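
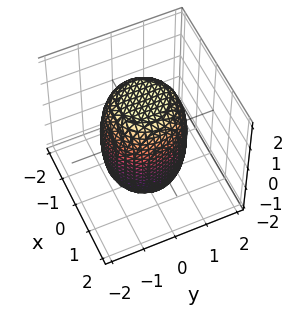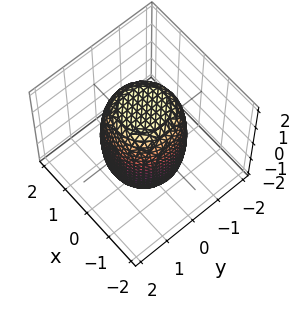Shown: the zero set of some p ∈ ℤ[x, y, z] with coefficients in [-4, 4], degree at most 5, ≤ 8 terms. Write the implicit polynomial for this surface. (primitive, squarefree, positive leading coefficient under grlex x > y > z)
(a) Degree: no degree-3 surface has this shape, so deg p = 4.
(b) By symmetry, the z-axis is an axis of rotation, so x and y enter only as x² + y².
(c) From the visible intercepts: a circular section at z = 0 has radius between 1 and 2.
(d) Fitting integer coefficients to these (and the overall shape) gives p.

2*x^4 + 4*x^2*y^2 + 2*y^4 - x^2 - y^2 + z^2 - 3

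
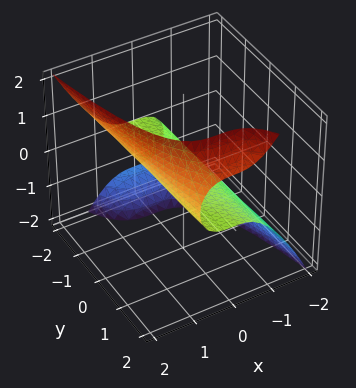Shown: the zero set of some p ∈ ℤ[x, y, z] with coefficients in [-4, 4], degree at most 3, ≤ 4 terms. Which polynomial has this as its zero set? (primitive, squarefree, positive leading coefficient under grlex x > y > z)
2*x^3 + y*z^2 - 3*z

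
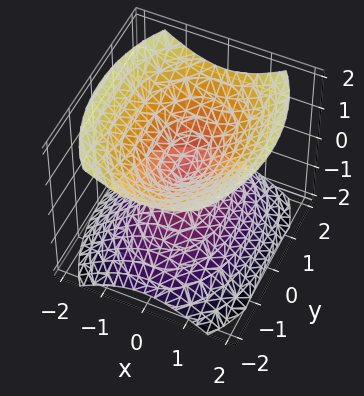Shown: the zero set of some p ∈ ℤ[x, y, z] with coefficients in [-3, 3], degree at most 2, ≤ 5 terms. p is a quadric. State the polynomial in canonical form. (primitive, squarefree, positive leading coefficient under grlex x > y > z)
There are 2 components. Treating them together as one polynomial.
Degree: a double cone through the origin; a quadric, so deg p = 2.
Symmetries: it's symmetric under x → −x, forcing even powers of x; mirror symmetry z ↦ −z ⇒ only even powers of z; mirror symmetry y ↦ −y ⇒ only even powers of y.
Against the integer gridlines: one z-axis crossing is at z = 0; it meets the x-axis at x = 0 (among the integer gridlines).
Solving for integer coefficients yields p as stated.

2*x^2 + y^2 - 2*z^2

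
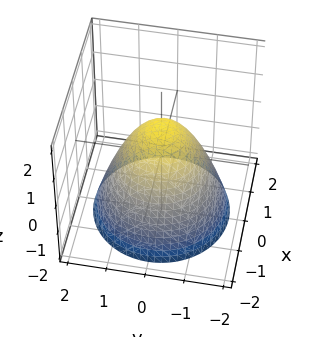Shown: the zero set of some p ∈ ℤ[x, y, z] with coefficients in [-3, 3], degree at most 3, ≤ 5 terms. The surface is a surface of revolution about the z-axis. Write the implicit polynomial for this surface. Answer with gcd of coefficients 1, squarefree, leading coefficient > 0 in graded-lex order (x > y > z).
deg p = 2. No degree-1 surface has this shape.
Symmetry: the z-axis is an axis of rotation, so x and y enter only as x² + y².
From the axis intercepts and sections: a circular section at z = 0 has radius exactly 1; the x-axis gridline crossings are at x ∈ {-1, 1}; among the integer gridlines, it crosses the y-axis at y ∈ {-1, 1}; it meets the z-axis at z = 1 (among the integer gridlines).
These observations pin down the coefficients.

x^2 + y^2 + z - 1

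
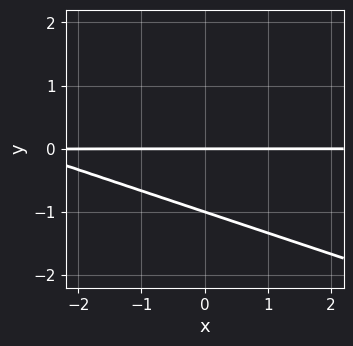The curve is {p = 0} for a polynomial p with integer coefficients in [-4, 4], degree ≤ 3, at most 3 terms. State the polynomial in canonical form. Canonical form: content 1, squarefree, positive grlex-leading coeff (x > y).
(a) The degree is 2 — the shape is more complex than any degree-1 curve.
(b) From the axis intercepts and sections: the visible x-axis segment lies entirely on the curve; among the integer gridlines, it crosses the y-axis at y ∈ {-1, 0}.
(c) Putting this together gives p.

x*y + 3*y^2 + 3*y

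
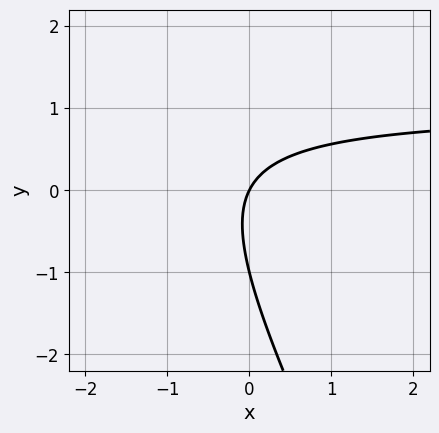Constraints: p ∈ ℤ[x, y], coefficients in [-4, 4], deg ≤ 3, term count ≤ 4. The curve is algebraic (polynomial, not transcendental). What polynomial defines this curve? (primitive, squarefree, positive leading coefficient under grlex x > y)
2*x*y + y^2 - 2*x + y

First, the degree is 2 — a generic line meets the curve in up to 2 points.
Next, from the visible intercepts: it crosses the x-axis at the gridline x = 0; among the integer gridlines, it crosses the y-axis at y ∈ {-1, 0}.
Finally, putting this together gives p.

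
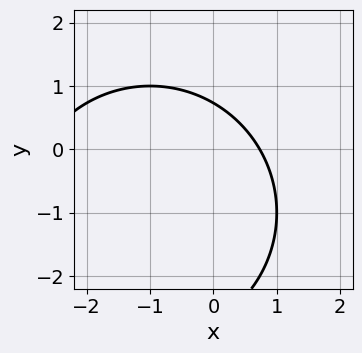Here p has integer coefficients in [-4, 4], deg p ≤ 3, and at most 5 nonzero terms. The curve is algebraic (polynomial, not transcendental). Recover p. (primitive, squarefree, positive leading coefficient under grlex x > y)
x^2 + y^2 + 2*x + 2*y - 2

First, the degree is 2 — no degree-1 curve has this shape.
Finally, matching integer coefficients to the picture gives p.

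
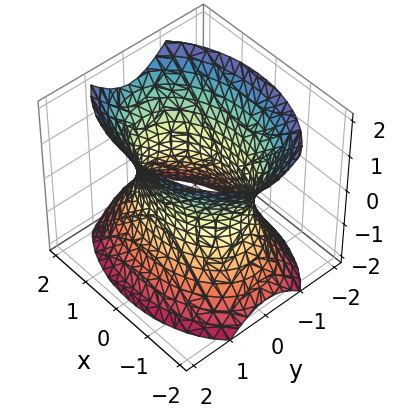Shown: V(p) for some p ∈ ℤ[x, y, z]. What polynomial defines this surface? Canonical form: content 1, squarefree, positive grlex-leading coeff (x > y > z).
1. deg p = 2.
2. Symmetries: it's symmetric under y → −y, forcing even powers of y; it's symmetric under z → −z, forcing even powers of z; it's symmetric under x → −x, forcing even powers of x.
3. Reading off the gridlines: among the integer gridlines, it crosses the y-axis at y ∈ {-1, 1}; it misses every integer gridline on the z-axis.
4. Solving for integer coefficients yields p as stated.

x^2 + 2*y^2 - z^2 - 2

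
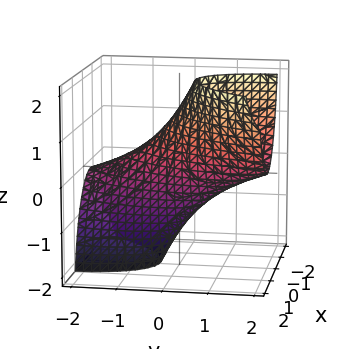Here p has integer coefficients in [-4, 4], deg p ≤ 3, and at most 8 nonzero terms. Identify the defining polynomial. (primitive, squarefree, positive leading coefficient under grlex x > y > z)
3*x^2 - 2*x*y + y^2 - 3*y*z + z^2 - 2

1. deg p = 2. A generic line meets the surface in up to 2 points.
2. Putting this together gives p.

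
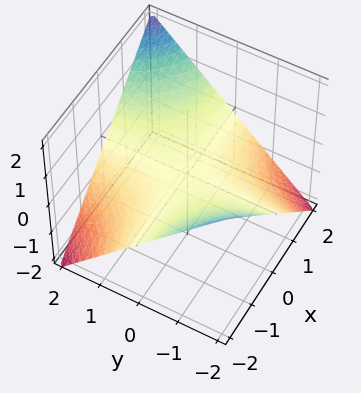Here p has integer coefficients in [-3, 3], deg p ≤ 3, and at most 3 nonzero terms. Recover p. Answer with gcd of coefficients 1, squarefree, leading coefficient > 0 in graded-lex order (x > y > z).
x*y - 2*z

The degree is 2 — a hyperbolic paraboloid; a quadric.
Reading off the gridlines: every point of the x-axis in the box is on the surface; it meets the z-axis at z = 0 (among the integer gridlines); every point of the y-axis in the box is on the surface.
Together with the visible shape, these determine p as stated.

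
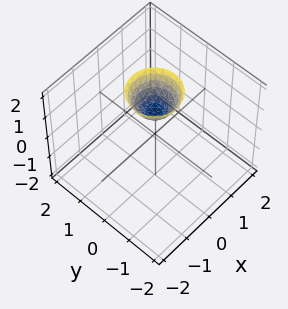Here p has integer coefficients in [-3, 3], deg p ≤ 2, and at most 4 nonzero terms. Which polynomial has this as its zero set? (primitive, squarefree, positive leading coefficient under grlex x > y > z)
3*x^2 + 3*y^2 - 2*z + 2

Degree: a generic line meets the surface in up to 2 points, so deg p = 2.
Symmetry: every cross-section ⟂ z is a circle, so x, y appear only via x² + y².
From the axis intercepts and sections: a circular section at z = 2 has radius between 0 and 1; no x-intercept at any integer in the box; one z-axis crossing is at z = 1; no y-intercept at any integer in the box.
Matching integer coefficients to the picture gives p.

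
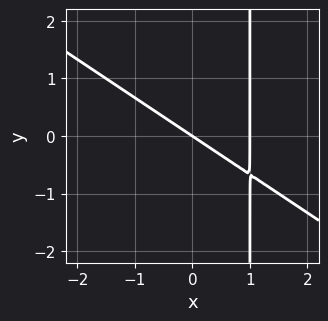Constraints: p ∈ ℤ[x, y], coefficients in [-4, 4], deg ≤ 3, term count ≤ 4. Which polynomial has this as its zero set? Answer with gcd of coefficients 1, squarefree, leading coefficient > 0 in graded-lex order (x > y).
(a) The degree is 2 — a generic line meets the curve in up to 2 points.
(b) From the visible intercepts: the x-axis gridline crossings are at x ∈ {0, 1}; it crosses the y-axis at the gridline y = 0.
(c) Putting this together gives p.

2*x^2 + 3*x*y - 2*x - 3*y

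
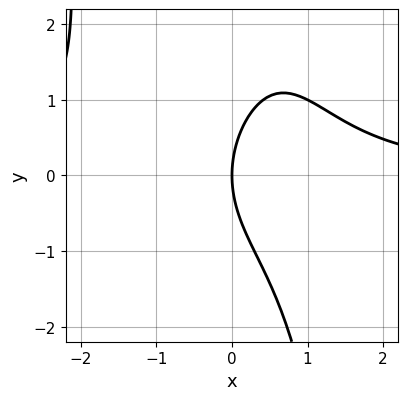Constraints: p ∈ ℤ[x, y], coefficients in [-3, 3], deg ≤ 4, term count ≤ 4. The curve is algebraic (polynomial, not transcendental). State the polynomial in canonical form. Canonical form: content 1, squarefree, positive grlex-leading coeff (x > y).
deg p = 4. A generic line meets the curve in up to 4 points.
Reading off the gridlines: one y-axis crossing is at y = 0; one x-axis crossing is at x = 0.
The integer polynomial consistent with all of this is the stated p.

x^3*y + x^2*y + y^2 - 3*x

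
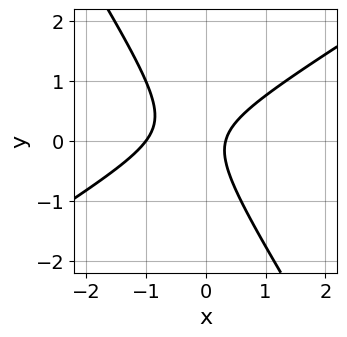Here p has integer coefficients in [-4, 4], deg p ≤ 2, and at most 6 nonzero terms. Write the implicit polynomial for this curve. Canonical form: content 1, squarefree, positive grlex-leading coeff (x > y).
First, deg p = 2. The shape is more complex than any degree-1 curve.
Then, checking where it meets the axes: no y-intercept at any integer in the box; it meets the x-axis at x = -1 (among the integer gridlines).
Finally, these observations pin down the coefficients.

3*x^2 - 3*x*y - 3*y^2 + 2*x - 1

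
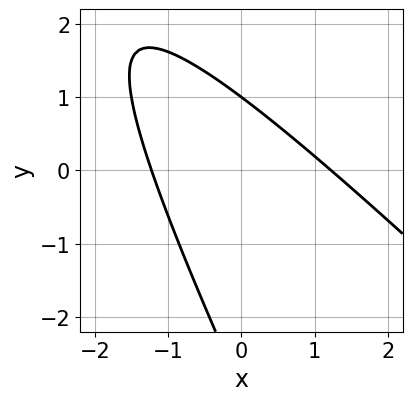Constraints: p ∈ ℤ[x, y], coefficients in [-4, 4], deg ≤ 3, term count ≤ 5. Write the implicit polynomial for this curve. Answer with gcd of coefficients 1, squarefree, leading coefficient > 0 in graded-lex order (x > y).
deg p = 2.
Observable constraints: it meets the y-axis at y = 1 (among the integer gridlines).
Together with the visible shape, these determine p as stated.

2*x^2 + 3*x*y + y^2 + 2*y - 3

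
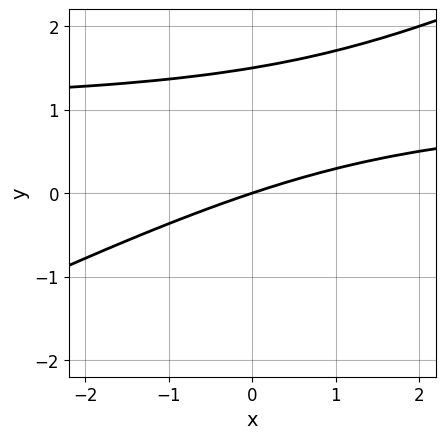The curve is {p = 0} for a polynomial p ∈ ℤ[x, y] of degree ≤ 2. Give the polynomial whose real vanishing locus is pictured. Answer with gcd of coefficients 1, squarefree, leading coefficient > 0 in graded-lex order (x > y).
x*y - 2*y^2 - x + 3*y

(a) deg p = 2.
(b) Observable constraints: it crosses the y-axis at the gridline y = 0; it meets the x-axis at x = 0 (among the integer gridlines).
(c) Putting this together gives p.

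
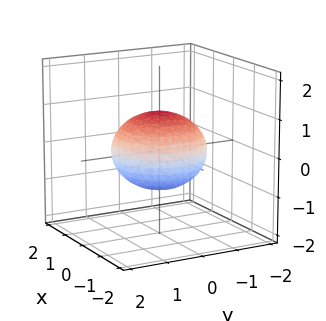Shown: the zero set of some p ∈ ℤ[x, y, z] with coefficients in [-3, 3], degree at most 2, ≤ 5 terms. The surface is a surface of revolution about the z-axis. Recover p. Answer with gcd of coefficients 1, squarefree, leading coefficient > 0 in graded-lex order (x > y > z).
2*x^2 + 2*y^2 + 3*z^2 - 3

1. The degree is 2 — no degree-1 surface has this shape.
2. Symmetries: rotational symmetry about the z-axis ⇒ p depends on x, y only through x² + y².
3. Against the integer gridlines: a circular section at z = 0 has radius between 1 and 2; among the integer gridlines, it crosses the z-axis at z ∈ {-1, 1}.
4. Matching integer coefficients to the picture gives p.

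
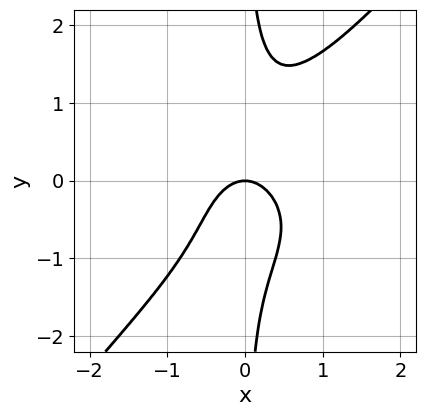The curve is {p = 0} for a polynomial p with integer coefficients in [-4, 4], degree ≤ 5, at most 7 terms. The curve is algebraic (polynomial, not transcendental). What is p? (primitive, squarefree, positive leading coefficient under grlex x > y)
Degree: a generic line meets the curve in up to 4 points, so deg p = 4.
From the axis intercepts and sections: it meets the x-axis at x = 0 (among the integer gridlines); one y-axis crossing is at y = 0.
Fitting integer coefficients to these (and the overall shape) gives p.

2*x^4 + 2*x^2*y^2 - 3*x*y^3 + 3*x^2 + 2*y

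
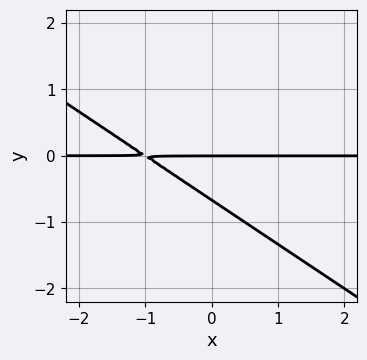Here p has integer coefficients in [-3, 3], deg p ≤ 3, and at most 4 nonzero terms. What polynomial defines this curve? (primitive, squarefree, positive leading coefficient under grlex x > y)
2*x*y + 3*y^2 + 2*y

deg p = 2. The shape is more complex than any degree-1 curve.
Reading off the gridlines: every point of the x-axis in the box is on the curve; it crosses the y-axis at the gridline y = 0.
Assembling these constraints gives the stated polynomial.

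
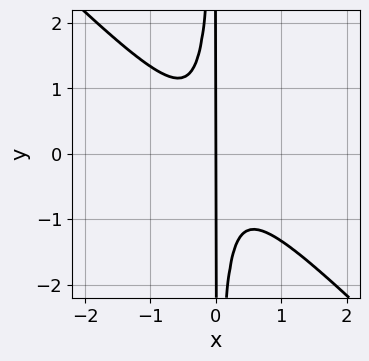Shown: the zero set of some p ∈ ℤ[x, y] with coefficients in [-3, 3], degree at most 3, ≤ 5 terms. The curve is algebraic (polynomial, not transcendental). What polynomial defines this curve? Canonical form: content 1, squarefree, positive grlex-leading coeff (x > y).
Degree: a generic line meets the curve in up to 3 points, so deg p = 3.
From the visible intercepts: the visible y-axis segment lies entirely on the curve; one x-axis crossing is at x = 0.
Solving for integer coefficients yields p as stated.

3*x^3 + 3*x^2*y + x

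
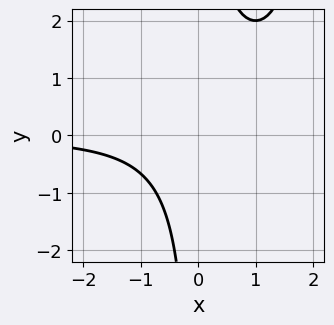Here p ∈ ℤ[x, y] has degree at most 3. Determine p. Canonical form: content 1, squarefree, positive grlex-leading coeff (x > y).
x^2*y - 2*x*y + 2

deg p = 3.
From the visible intercepts: it misses every integer gridline on the y-axis; no x-intercept at any integer in the box.
Matching integer coefficients to the picture gives p.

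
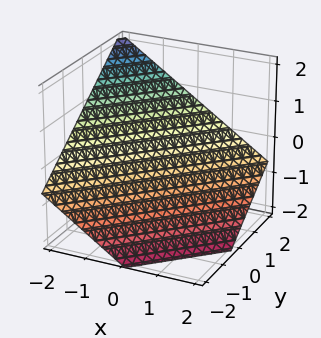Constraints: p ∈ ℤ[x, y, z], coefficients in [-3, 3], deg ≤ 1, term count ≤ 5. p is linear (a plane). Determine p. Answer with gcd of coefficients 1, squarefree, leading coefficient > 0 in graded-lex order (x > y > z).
First, the degree is 1 — the surface is flat (a plane).
Next, checking where it meets the axes: it crosses the x-axis at the gridline x = -1; it meets the y-axis at y = 1 (among the integer gridlines).
Finally, fitting integer coefficients to these (and the overall shape) gives p.

2*x - 2*y + 3*z + 2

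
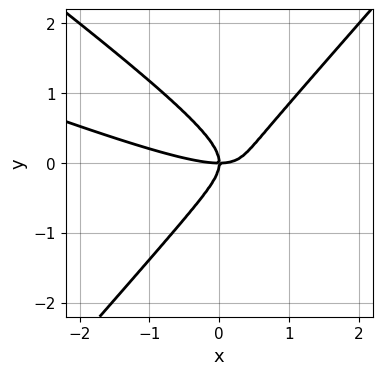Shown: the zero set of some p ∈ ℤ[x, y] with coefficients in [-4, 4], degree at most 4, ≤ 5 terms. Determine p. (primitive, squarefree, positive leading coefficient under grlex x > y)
x^3 + 3*x^2*y - 3*y^3 - 2*x*y

First, degree: the shape is more complex than any degree-2 curve, so deg p = 3.
Next, against the integer gridlines: it meets the y-axis at y = 0 (among the integer gridlines); one x-axis crossing is at x = 0.
Finally, together with the visible shape, these determine p as stated.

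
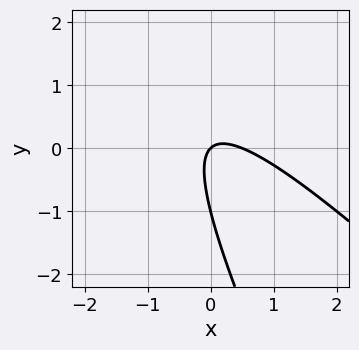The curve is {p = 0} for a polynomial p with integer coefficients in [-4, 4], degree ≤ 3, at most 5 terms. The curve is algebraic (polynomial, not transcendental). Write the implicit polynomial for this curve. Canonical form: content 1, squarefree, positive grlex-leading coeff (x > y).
2*x^2 + 3*x*y + y^2 - x + y

(a) Degree: no degree-1 curve has this shape, so deg p = 2.
(b) From the axis intercepts and sections: the y-axis gridline crossings are at y ∈ {-1, 0}; it crosses the x-axis at the gridline x = 0.
(c) Matching integer coefficients to the picture gives p.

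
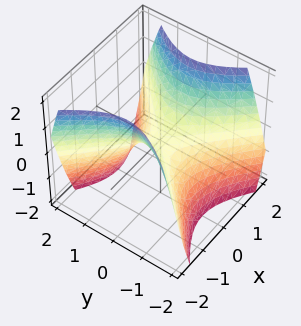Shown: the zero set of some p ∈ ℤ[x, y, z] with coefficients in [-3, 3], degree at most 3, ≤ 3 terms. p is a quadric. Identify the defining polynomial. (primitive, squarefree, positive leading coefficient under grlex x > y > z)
Degree: a hyperbolic paraboloid; a quadric, so deg p = 2.
Symmetries: it's symmetric under y → −y, forcing even powers of y; mirror symmetry x ↦ −x ⇒ only even powers of x.
From the axis intercepts and sections: one z-axis crossing is at z = 0; it crosses the x-axis at the gridline x = 0; one y-axis crossing is at y = 0.
Assembling these constraints gives the stated polynomial.

x^2 - y^2 - z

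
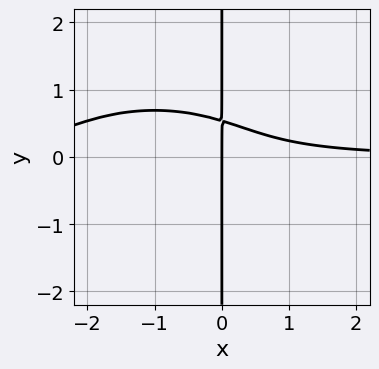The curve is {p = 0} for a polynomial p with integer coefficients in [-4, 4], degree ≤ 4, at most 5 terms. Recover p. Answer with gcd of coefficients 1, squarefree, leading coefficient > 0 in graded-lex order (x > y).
x^3*y + 3*x*y^3 + 2*x^2*y + x*y - x

(a) deg p = 4. The shape is more complex than any degree-3 curve.
(b) From the visible intercepts: every point of the y-axis in the box is on the curve; one x-axis crossing is at x = 0.
(c) The integer polynomial consistent with all of this is the stated p.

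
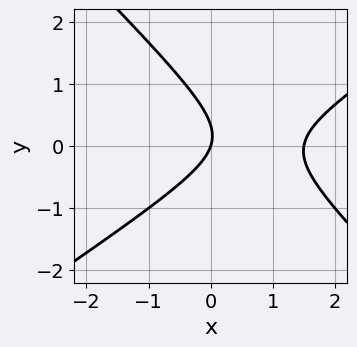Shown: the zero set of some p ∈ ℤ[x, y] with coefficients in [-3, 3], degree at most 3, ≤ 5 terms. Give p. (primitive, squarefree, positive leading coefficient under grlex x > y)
2*x^2 - x*y - 3*y^2 - 3*x + y

1. deg p = 2. No degree-1 curve has this shape.
2. Reading off the gridlines: one y-axis crossing is at y = 0; one x-axis crossing is at x = 0.
3. Putting this together gives p.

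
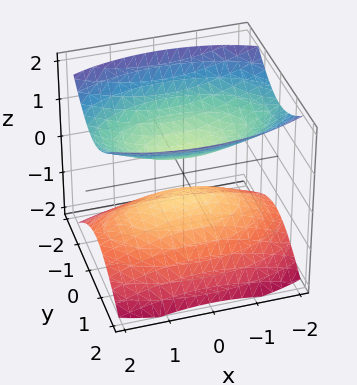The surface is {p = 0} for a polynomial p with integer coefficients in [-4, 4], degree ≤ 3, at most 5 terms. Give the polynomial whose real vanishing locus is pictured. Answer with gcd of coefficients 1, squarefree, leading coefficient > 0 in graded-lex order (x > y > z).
x^2 + 3*y^2 - 3*z^2 + 1

The picture has 2 separate pieces.
The degree is 2 — two sheets facing apart; a quadric.
Symmetries: mirror symmetry z ↦ −z ⇒ only even powers of z; mirror symmetry x ↦ −x ⇒ only even powers of x; mirror symmetry y ↦ −y ⇒ only even powers of y.
Reading off the gridlines: it misses every integer gridline on the x-axis; no y-intercept at any integer in the box.
Fitting integer coefficients to these (and the overall shape) gives p.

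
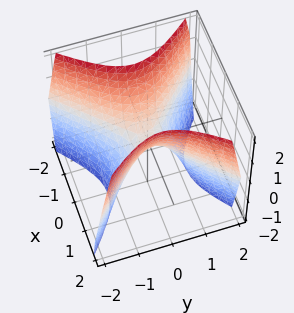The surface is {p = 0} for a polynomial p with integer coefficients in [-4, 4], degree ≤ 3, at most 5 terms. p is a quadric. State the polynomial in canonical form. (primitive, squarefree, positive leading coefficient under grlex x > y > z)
3*x^2 - 3*y^2 - 2*z

1. The degree is 2 — a saddle surface; a quadric.
2. Symmetries: it's symmetric under x → −x, forcing even powers of x; mirror symmetry y ↦ −y ⇒ only even powers of y.
3. Checking where it meets the axes: one y-axis crossing is at y = 0; it meets the x-axis at x = 0 (among the integer gridlines).
4. Putting this together gives p.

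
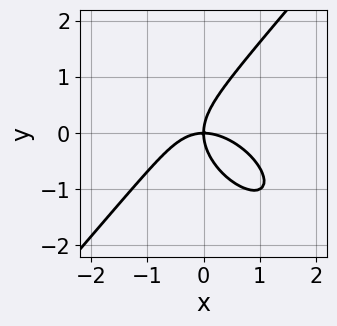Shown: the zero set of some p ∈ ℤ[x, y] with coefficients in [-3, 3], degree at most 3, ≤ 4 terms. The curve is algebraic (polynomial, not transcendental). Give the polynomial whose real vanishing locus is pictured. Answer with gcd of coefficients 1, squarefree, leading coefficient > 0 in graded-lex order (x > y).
2*x^3 + x^2*y - 2*y^3 + 3*x*y

First, degree: no degree-2 curve has this shape, so deg p = 3.
Next, against the integer gridlines: one x-axis crossing is at x = 0; one y-axis crossing is at y = 0.
Finally, the integer polynomial consistent with all of this is the stated p.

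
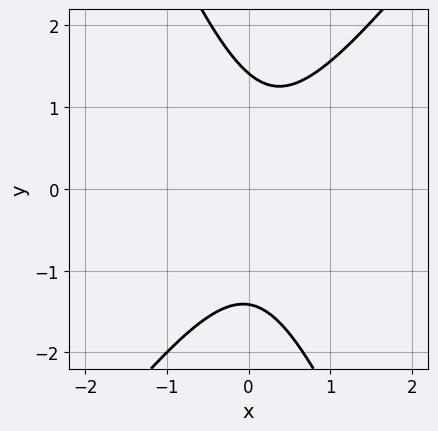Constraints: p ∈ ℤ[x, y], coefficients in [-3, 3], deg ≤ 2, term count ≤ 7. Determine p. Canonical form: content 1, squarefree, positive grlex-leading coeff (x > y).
3*x^2 - x*y - y^2 - x + 2

1. Degree: a generic line meets the curve in up to 2 points, so deg p = 2.
2. Reading off the gridlines: it misses every integer gridline on the x-axis.
3. The integer polynomial consistent with all of this is the stated p.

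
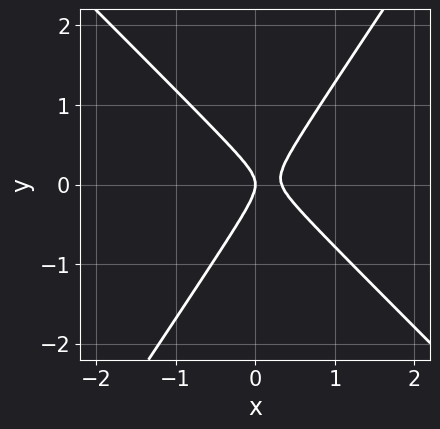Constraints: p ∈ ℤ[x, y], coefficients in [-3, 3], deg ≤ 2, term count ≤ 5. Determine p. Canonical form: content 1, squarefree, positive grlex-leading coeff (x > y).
Degree: a generic line meets the curve in up to 2 points, so deg p = 2.
From the axis intercepts and sections: it crosses the y-axis at the gridline y = 0; it crosses the x-axis at the gridline x = 0.
Together with the visible shape, these determine p as stated.

3*x^2 + x*y - 2*y^2 - x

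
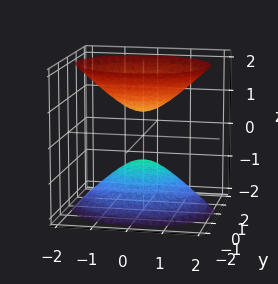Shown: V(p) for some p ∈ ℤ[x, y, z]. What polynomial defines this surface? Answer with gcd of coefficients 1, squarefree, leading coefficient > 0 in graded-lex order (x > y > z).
(a) There are 2 components.
(b) Degree: two separate bowl-shaped sheets opening away from each other; a quadric, so deg p = 2.
(c) Symmetries: the y ↦ −y reflection is a symmetry, so y appears only in even powers; mirror symmetry x ↦ −x ⇒ only even powers of x; the z ↦ −z reflection is a symmetry, so z appears only in even powers.
(d) Checking where it meets the axes: the surface avoids every integer y-axis point in the box; the surface avoids every integer x-axis point in the box.
(e) Fitting integer coefficients to these (and the overall shape) gives p.

2*x^2 + 3*y^2 - 2*z^2 + 1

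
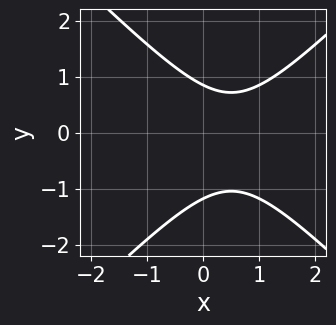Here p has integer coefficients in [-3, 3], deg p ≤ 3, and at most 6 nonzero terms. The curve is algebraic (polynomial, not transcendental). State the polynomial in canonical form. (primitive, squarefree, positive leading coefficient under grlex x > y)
(a) deg p = 2. A generic line meets the curve in up to 2 points.
(b) Observable constraints: the curve avoids every integer x-axis point in the box.
(c) Solving for integer coefficients yields p as stated.

3*x^2 - 3*y^2 - 3*x - y + 3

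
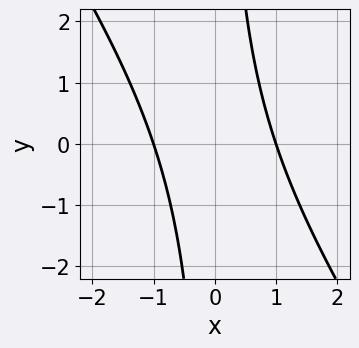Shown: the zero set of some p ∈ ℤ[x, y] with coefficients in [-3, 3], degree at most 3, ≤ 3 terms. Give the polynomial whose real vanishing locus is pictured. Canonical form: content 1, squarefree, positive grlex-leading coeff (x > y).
First, degree: the shape is more complex than any degree-1 curve, so deg p = 2.
Next, from the axis intercepts and sections: among the integer gridlines, it crosses the x-axis at x ∈ {-1, 1}; the curve avoids every integer y-axis point in the box.
Finally, together with the visible shape, these determine p as stated.

3*x^2 + 2*x*y - 3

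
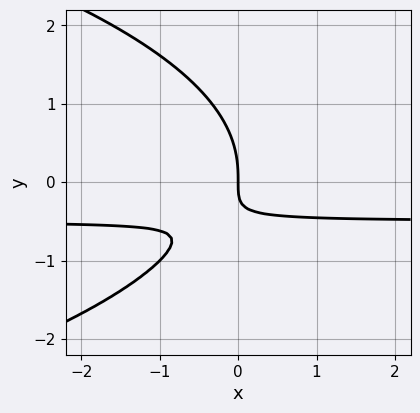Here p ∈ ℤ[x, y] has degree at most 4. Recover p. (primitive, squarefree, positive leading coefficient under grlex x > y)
y^3 + 2*x*y + x

(a) Degree: no degree-2 curve has this shape, so deg p = 3.
(b) From the visible intercepts: one x-axis crossing is at x = 0; it crosses the y-axis at the gridline y = 0.
(c) The integer polynomial consistent with all of this is the stated p.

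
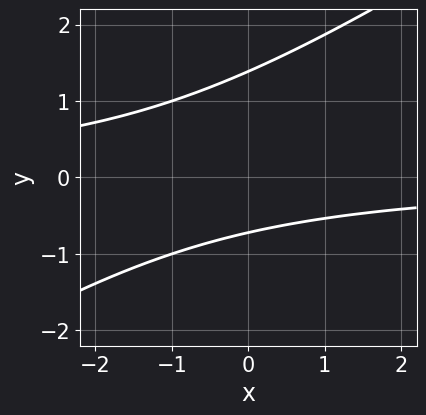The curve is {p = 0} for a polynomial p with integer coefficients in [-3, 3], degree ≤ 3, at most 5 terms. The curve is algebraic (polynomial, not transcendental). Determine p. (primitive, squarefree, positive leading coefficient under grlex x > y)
2*x*y - 3*y^2 + 2*y + 3

(a) Degree: a generic line meets the curve in up to 2 points, so deg p = 2.
(b) Observable constraints: the curve avoids every integer x-axis point in the box.
(c) Putting this together gives p.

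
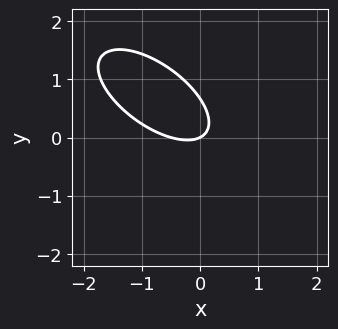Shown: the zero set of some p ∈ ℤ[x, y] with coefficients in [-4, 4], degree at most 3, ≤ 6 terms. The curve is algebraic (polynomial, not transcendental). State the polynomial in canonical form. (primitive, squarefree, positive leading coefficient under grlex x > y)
1. deg p = 2.
2. From the visible intercepts: it crosses the x-axis at the gridline x = 0; it crosses the y-axis at the gridline y = 0.
3. Together with the visible shape, these determine p as stated.

2*x^2 + 3*x*y + 3*y^2 + x - 2*y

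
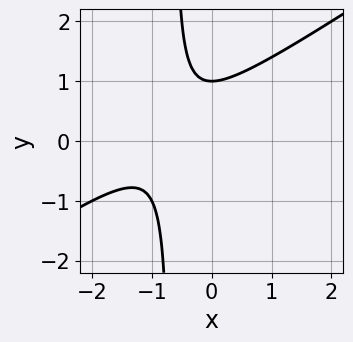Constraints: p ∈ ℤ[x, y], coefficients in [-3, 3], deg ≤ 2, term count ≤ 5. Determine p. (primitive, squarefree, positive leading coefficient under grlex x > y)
(a) Degree: the shape is more complex than any degree-1 curve, so deg p = 2.
(b) Reading off the gridlines: it misses every integer gridline on the x-axis; it crosses the y-axis at the gridline y = 1.
(c) The integer polynomial consistent with all of this is the stated p.

2*x^2 - 3*x*y + 3*x - 2*y + 2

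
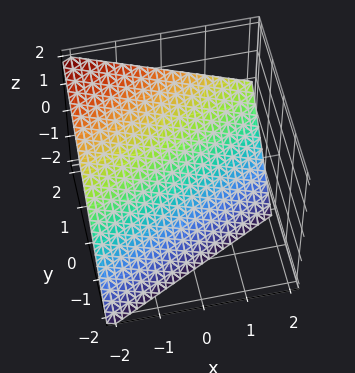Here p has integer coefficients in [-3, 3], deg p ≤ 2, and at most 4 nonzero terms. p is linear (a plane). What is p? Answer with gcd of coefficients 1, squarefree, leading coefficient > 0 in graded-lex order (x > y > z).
x - 2*y + 2*z + 2

1. deg p = 1. The surface is flat (a plane).
2. Reading off the gridlines: it crosses the z-axis at the gridline z = -1; it crosses the x-axis at the gridline x = -2.
3. Assembling these constraints gives the stated polynomial. Check: (0, 1, 0) on the y-axis lies on the surface, and p(0, 1, 0) = 0. ✓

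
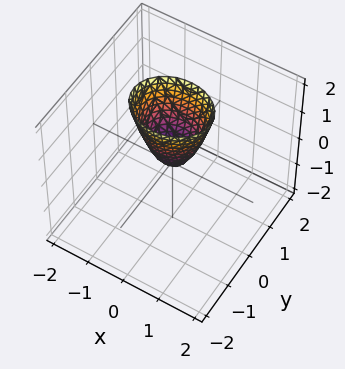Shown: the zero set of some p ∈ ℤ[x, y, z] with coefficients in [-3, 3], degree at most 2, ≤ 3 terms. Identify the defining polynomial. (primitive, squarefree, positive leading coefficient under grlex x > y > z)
1. deg p = 2. A single bowl opening along one axis; a quadric.
2. Symmetries: it's symmetric under y → −y, forcing even powers of y; mirror symmetry x ↦ −x ⇒ only even powers of x.
3. Reading off the gridlines: one y-axis crossing is at y = 0; one z-axis crossing is at z = 0.
4. Matching integer coefficients to the picture gives p.

2*x^2 + 3*y^2 - z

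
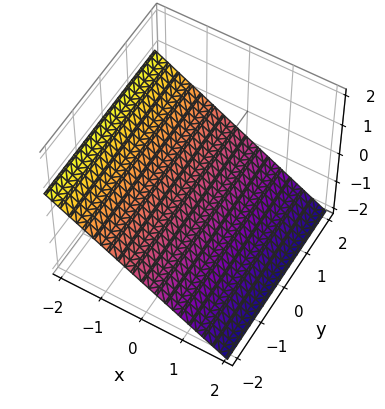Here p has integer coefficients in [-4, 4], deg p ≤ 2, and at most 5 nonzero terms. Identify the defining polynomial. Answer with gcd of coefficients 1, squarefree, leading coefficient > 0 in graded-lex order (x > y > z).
The degree is 1 — every cross-section is a straight line — this is a plane.
Observable constraints: it misses every integer gridline on the y-axis; one x-axis crossing is at x = -1.
These observations pin down the coefficients.

2*x + 3*z + 2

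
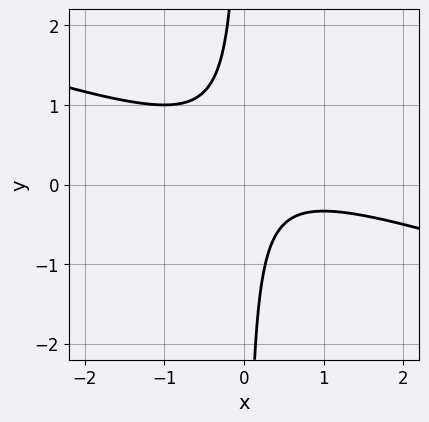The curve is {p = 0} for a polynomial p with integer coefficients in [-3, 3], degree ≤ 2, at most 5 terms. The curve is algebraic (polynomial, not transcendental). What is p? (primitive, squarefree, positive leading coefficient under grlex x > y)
x^2 + 3*x*y - x + 1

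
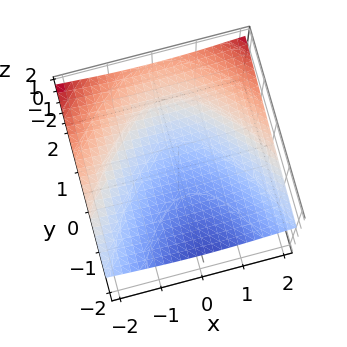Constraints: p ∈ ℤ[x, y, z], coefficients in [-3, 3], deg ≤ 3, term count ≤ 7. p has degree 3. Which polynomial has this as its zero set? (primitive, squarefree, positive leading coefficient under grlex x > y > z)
y*z^2 - 3*z^3 + x^2 + 2*z^2 + 3

(a) The degree is 3 — no degree-2 surface has this shape.
(b) From the visible intercepts: it misses every integer gridline on the y-axis; the surface avoids every integer x-axis point in the box.
(c) Assembling these constraints gives the stated polynomial.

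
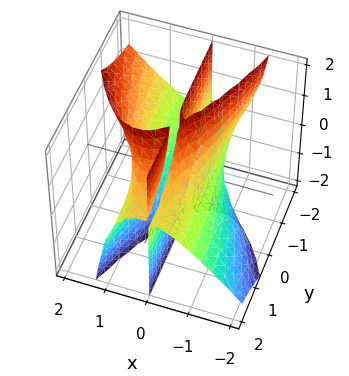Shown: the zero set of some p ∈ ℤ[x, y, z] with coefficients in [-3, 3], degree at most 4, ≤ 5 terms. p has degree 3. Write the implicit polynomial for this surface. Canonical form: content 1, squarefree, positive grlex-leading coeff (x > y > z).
1. The degree is 3 — the shape is more complex than any degree-2 surface.
2. Against the integer gridlines: the visible z-axis segment lies entirely on the surface; the visible y-axis segment lies entirely on the surface; it meets the x-axis at x = 0 (among the integer gridlines).
3. Solving for integer coefficients yields p as stated.

3*x^3 - 2*x^2*z + 2*x*y*z - 2*x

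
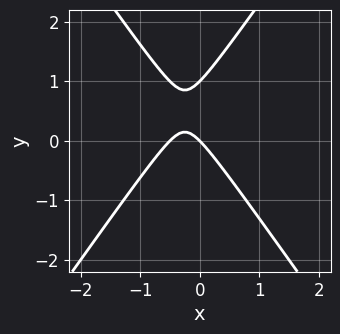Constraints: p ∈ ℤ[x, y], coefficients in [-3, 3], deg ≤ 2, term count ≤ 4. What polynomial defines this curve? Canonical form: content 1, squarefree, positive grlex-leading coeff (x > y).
2*x^2 - y^2 + x + y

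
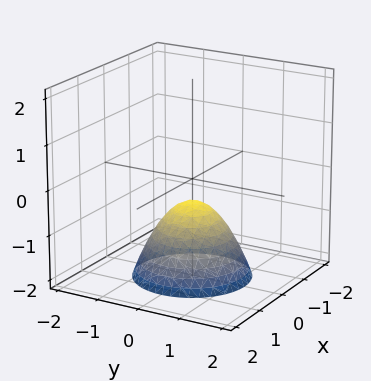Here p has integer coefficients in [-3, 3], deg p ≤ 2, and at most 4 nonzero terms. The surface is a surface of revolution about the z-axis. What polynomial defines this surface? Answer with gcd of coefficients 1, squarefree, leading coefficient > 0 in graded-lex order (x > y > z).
1. deg p = 2.
2. Symmetries: rotational symmetry about the z-axis ⇒ p depends on x, y only through x² + y².
3. Reading off the gridlines: a circular section at z = -2 has radius between 1 and 2; no y-intercept at any integer in the box; it misses every integer gridline on the x-axis.
4. The integer polynomial consistent with all of this is the stated p.

2*x^2 + 2*y^2 + 2*z + 1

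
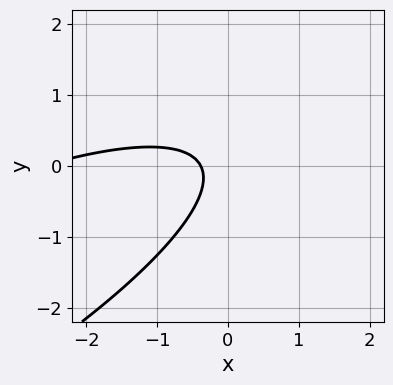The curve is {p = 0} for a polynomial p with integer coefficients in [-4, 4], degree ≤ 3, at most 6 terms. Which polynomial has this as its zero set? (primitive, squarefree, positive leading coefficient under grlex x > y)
(a) Degree: a generic line meets the curve in up to 2 points, so deg p = 2.
(b) Checking where it meets the axes: it misses every integer gridline on the y-axis.
(c) The integer polynomial consistent with all of this is the stated p.

x^2 - 3*x*y + 3*y^2 + 3*x + 1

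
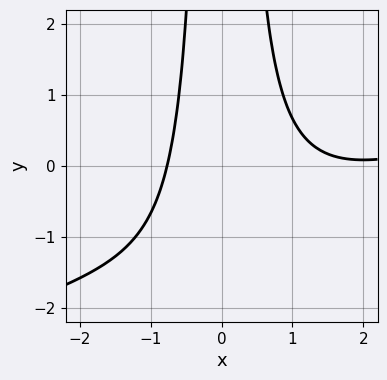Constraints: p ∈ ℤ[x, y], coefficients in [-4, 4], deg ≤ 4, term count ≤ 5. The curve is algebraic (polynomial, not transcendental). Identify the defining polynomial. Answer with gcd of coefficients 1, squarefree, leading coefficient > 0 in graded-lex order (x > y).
(a) The degree is 3 — no degree-2 curve has this shape.
(b) Against the integer gridlines: the curve avoids every integer y-axis point in the box.
(c) Assembling these constraints gives the stated polynomial.

x^3 - 3*x^2*y - 3*x^2 + x + 3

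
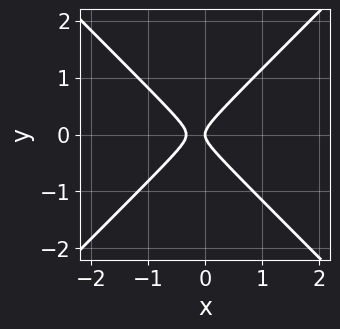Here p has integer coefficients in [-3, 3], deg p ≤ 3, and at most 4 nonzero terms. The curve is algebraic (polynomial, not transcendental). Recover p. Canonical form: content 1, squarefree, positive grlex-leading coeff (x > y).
3*x^2 - 3*y^2 + x

1. Degree: the shape is more complex than any degree-1 curve, so deg p = 2.
2. Symmetries: it's symmetric under y → −y, forcing even powers of y.
3. Reading off the gridlines: it crosses the x-axis at the gridline x = 0; it meets the y-axis at y = 0 (among the integer gridlines).
4. Together with the visible shape, these determine p as stated.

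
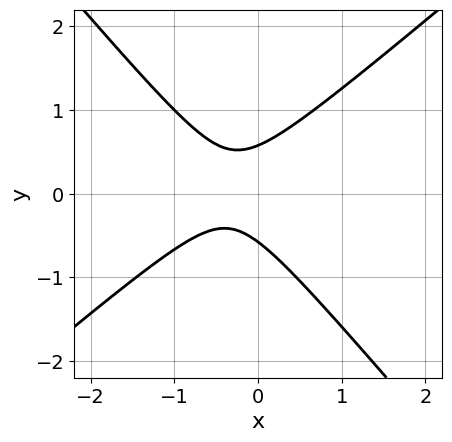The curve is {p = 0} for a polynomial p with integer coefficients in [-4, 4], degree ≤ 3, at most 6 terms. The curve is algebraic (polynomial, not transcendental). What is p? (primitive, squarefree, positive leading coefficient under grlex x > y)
deg p = 2.
From the axis intercepts and sections: it misses every integer gridline on the x-axis.
These observations pin down the coefficients.

3*x^2 - x*y - 3*y^2 + 2*x + 1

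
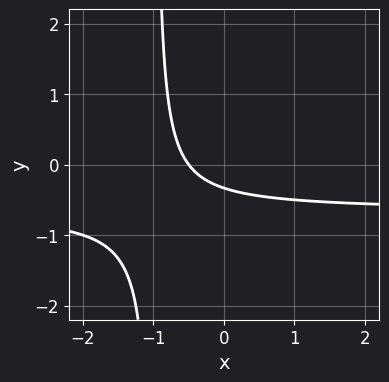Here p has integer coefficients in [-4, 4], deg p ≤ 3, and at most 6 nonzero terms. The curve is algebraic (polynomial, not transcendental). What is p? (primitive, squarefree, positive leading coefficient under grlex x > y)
3*x*y + 2*x + 3*y + 1

1. Degree: no degree-1 curve has this shape, so deg p = 2.
2. Matching integer coefficients to the picture gives p.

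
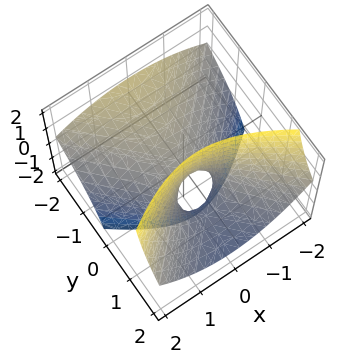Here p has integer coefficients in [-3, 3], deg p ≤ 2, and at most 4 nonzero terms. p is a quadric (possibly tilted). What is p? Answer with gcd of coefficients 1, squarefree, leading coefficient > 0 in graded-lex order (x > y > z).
x^2 - y^2 - 2*y*z + z

1. The degree is 2 — no degree-1 surface has this shape.
2. Checking where it meets the axes: it meets the x-axis at x = 0 (among the integer gridlines); one z-axis crossing is at z = 0; one y-axis crossing is at y = 0.
3. Assembling these constraints gives the stated polynomial.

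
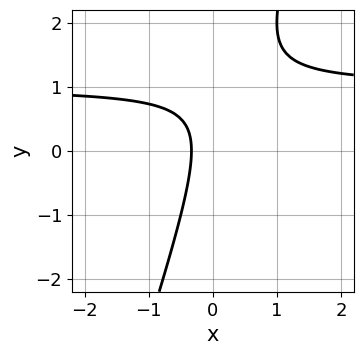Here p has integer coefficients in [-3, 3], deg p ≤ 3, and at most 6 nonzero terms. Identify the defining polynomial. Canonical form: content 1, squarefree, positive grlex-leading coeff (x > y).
First, degree: the shape is more complex than any degree-1 curve, so deg p = 2.
Next, from the axis intercepts and sections: no y-intercept at any integer in the box.
Finally, matching integer coefficients to the picture gives p.

3*x*y - y^2 - 3*x + y - 1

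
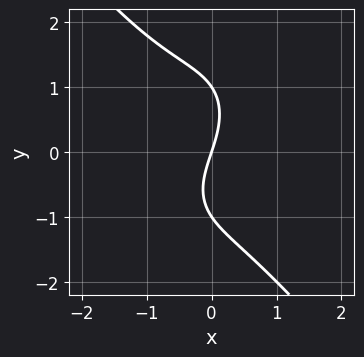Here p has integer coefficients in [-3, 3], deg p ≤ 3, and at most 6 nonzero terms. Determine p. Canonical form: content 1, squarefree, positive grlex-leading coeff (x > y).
2*x^3 + y^3 + x^2 + 3*x - y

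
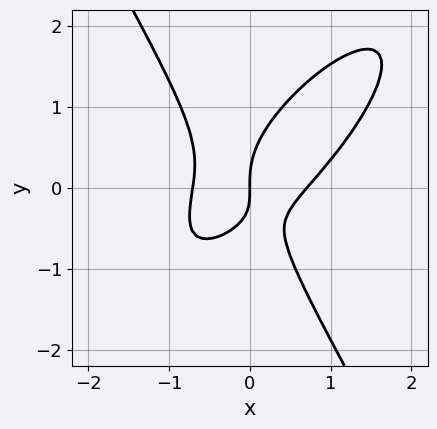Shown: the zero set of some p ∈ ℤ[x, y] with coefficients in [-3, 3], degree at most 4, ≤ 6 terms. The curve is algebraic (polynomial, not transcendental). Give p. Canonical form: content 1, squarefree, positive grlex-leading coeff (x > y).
2*x^3 - 2*x^2*y + y^3 - x*y - x

1. The degree is 3 — a generic line meets the curve in up to 3 points.
2. Reading off the gridlines: it crosses the y-axis at the gridline y = 0; one x-axis crossing is at x = 0.
3. The integer polynomial consistent with all of this is the stated p.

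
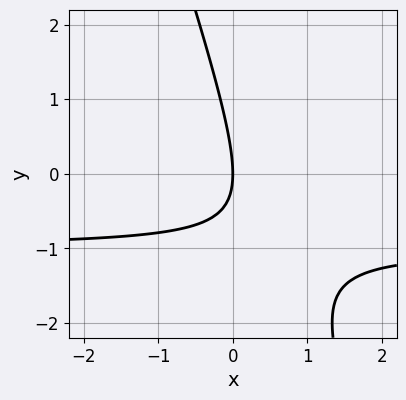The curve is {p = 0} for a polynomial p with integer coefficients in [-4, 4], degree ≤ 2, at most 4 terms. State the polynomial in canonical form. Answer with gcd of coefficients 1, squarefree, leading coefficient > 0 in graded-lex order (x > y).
Degree: a generic line meets the curve in up to 2 points, so deg p = 2.
From the visible intercepts: it crosses the y-axis at the gridline y = 0; one x-axis crossing is at x = 0.
The integer polynomial consistent with all of this is the stated p.

3*x*y + y^2 + 3*x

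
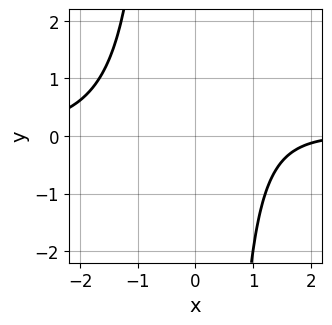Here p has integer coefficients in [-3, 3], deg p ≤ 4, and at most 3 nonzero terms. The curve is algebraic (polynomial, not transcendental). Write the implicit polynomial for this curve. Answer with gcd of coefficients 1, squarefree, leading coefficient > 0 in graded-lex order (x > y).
x^3*y - x + 3

(a) Degree: a generic line meets the curve in up to 4 points, so deg p = 4.
(b) Against the integer gridlines: no x-intercept at any integer in the box; the curve avoids every integer y-axis point in the box.
(c) Together with the visible shape, these determine p as stated.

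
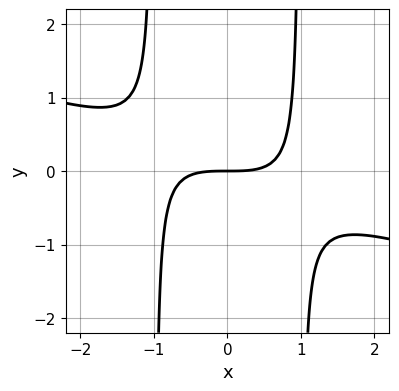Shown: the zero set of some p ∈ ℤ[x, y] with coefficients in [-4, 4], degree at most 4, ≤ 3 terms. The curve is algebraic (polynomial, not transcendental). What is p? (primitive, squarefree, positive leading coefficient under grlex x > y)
x^3 + 3*x^2*y - 3*y

(a) Degree: no degree-2 curve has this shape, so deg p = 3.
(b) Against the integer gridlines: it crosses the x-axis at the gridline x = 0; it crosses the y-axis at the gridline y = 0.
(c) The integer polynomial consistent with all of this is the stated p.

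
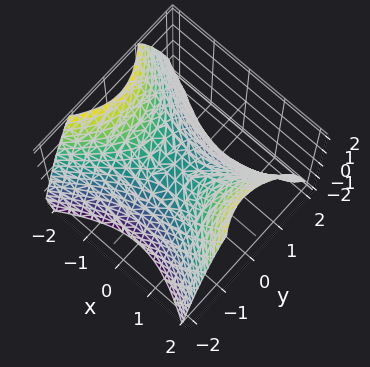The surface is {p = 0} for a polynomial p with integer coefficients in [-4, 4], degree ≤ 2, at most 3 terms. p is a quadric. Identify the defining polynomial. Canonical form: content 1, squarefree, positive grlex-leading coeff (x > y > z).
deg p = 2. A saddle surface; a quadric.
Symmetries: mirror symmetry y ↦ −y ⇒ only even powers of y; mirror symmetry x ↦ −x ⇒ only even powers of x.
Observable constraints: it meets the y-axis at y = 0 (among the integer gridlines); one z-axis crossing is at z = 0.
The integer polynomial consistent with all of this is the stated p.

2*x^2 - 3*y^2 - 3*z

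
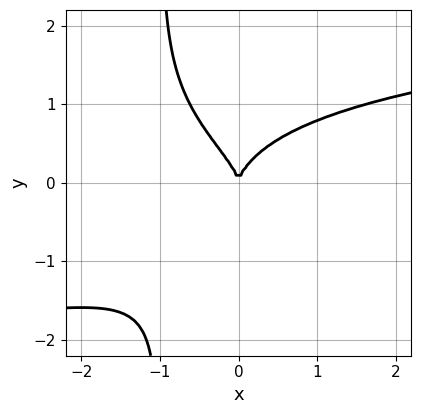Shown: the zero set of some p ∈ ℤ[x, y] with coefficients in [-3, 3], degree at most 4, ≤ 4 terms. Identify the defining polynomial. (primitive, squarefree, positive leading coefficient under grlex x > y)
x*y^3 + y^3 - x^2

1. The degree is 4 — the shape is more complex than any degree-3 curve.
2. Reading off the gridlines: one x-axis crossing is at x = 0; it crosses the y-axis at the gridline y = 0.
3. The integer polynomial consistent with all of this is the stated p.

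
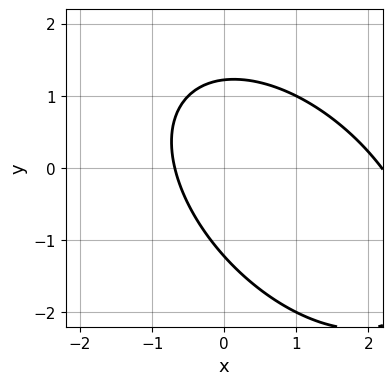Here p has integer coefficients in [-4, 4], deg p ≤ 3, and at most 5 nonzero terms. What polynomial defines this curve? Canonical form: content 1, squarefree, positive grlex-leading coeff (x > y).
2*x^2 + 2*x*y + 2*y^2 - 3*x - 3

The degree is 2 — no degree-1 curve has this shape.
Solving for integer coefficients yields p as stated.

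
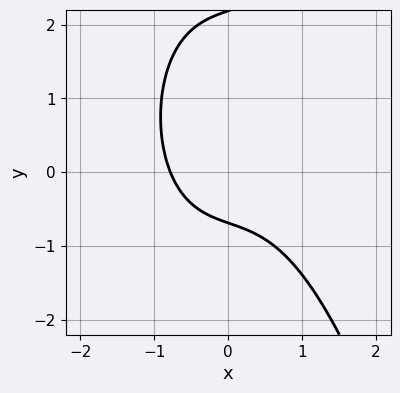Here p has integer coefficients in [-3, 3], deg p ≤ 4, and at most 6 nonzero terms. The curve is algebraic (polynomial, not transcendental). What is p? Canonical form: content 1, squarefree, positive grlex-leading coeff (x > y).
3*x^3 - 2*y^2 + 2*x + 3*y + 3

(a) deg p = 3. No degree-2 curve has this shape.
(b) Matching integer coefficients to the picture gives p.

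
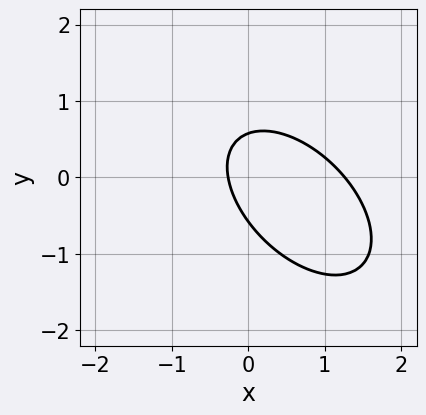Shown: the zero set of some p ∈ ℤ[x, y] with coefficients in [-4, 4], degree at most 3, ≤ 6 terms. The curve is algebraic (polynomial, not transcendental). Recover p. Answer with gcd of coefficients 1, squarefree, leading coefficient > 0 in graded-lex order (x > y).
First, the degree is 2 — a generic line meets the curve in up to 2 points.
Finally, matching integer coefficients to the picture gives p.

3*x^2 + 3*x*y + 3*y^2 - 3*x - 1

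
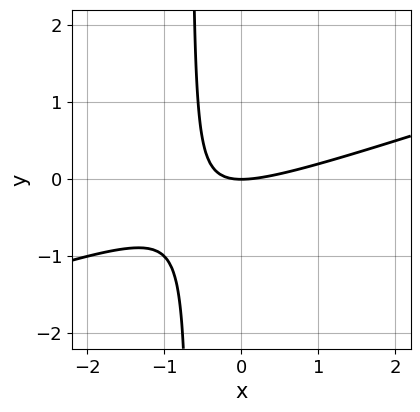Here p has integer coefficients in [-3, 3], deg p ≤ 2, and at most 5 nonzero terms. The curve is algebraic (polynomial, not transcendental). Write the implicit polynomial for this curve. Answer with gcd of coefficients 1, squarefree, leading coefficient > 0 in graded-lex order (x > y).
x^2 - 3*x*y - 2*y

First, degree: a generic line meets the curve in up to 2 points, so deg p = 2.
Then, observable constraints: one x-axis crossing is at x = 0; one y-axis crossing is at y = 0.
Finally, assembling these constraints gives the stated polynomial.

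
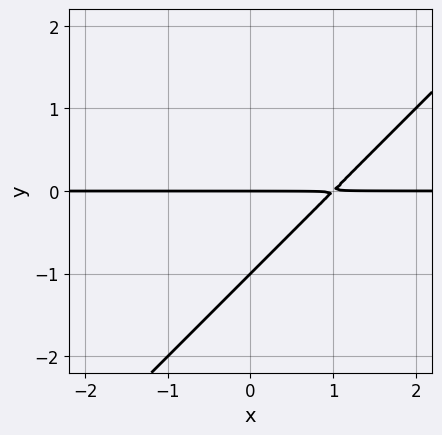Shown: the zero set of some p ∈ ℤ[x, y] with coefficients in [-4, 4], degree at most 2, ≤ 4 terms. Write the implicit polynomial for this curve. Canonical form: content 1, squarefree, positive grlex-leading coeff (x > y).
x*y - y^2 - y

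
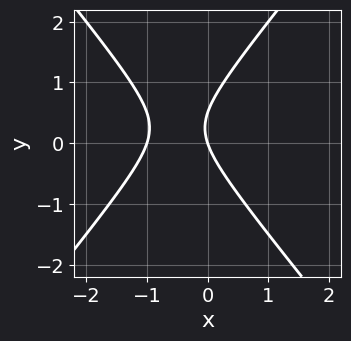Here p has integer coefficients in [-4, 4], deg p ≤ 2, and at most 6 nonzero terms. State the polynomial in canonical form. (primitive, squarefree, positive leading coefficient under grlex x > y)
3*x^2 - 2*y^2 + 3*x + y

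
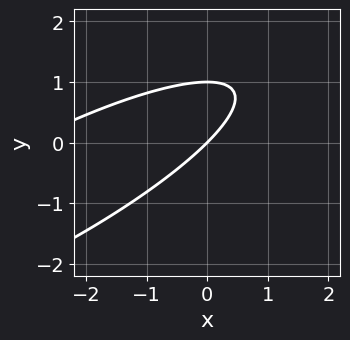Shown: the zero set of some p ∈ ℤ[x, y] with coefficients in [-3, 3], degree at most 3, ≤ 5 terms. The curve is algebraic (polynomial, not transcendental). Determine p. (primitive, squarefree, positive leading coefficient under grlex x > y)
1. The degree is 2 — a generic line meets the curve in up to 2 points.
2. Checking where it meets the axes: the y-axis gridline crossings are at y ∈ {0, 1}; it crosses the x-axis at the gridline x = 0.
3. These observations pin down the coefficients.

x^2 - 3*x*y + 3*y^2 + 3*x - 3*y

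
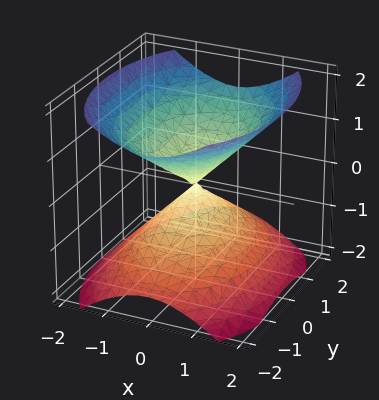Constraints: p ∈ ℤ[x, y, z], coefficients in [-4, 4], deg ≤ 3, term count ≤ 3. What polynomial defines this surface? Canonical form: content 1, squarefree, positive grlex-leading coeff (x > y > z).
2*x^2 + y^2 - 2*z^2

First, there are 2 components. They look like related sheets of one shape, so recover p as a whole.
Then, degree: two nappes meeting at a single point; a quadric, so deg p = 2.
Next, symmetries: it's symmetric under x → −x, forcing even powers of x; mirror symmetry z ↦ −z ⇒ only even powers of z; it's symmetric under y → −y, forcing even powers of y.
Next, from the visible intercepts: it meets the y-axis at y = 0 (among the integer gridlines); it meets the x-axis at x = 0 (among the integer gridlines); it meets the z-axis at z = 0 (among the integer gridlines).
Finally, these observations pin down the coefficients.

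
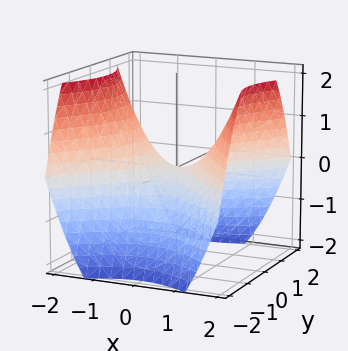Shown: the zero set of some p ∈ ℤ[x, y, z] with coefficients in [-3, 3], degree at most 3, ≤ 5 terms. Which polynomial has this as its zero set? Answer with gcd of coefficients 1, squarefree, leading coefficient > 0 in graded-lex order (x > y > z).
The degree is 2 — a hyperbolic paraboloid; a quadric.
Symmetries: the y ↦ −y reflection is a symmetry, so y appears only in even powers; mirror symmetry x ↦ −x ⇒ only even powers of x.
From the visible intercepts: it crosses the y-axis at the gridline y = 0; it meets the x-axis at x = 0 (among the integer gridlines); it crosses the z-axis at the gridline z = 0.
The integer polynomial consistent with all of this is the stated p.

2*x^2 - 2*y^2 - 3*z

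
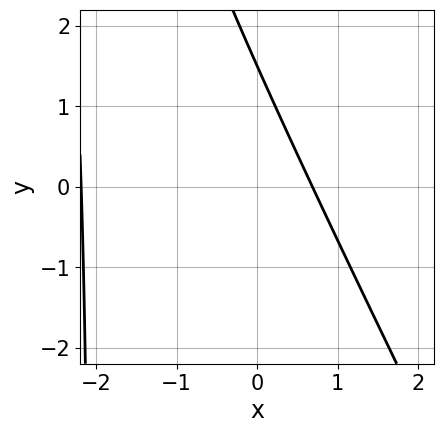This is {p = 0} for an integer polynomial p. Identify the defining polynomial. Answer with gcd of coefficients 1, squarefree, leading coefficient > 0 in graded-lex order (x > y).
2*x^2 + x*y + 3*x + 2*y - 3

The degree is 2 — a generic line meets the curve in up to 2 points.
Matching integer coefficients to the picture gives p.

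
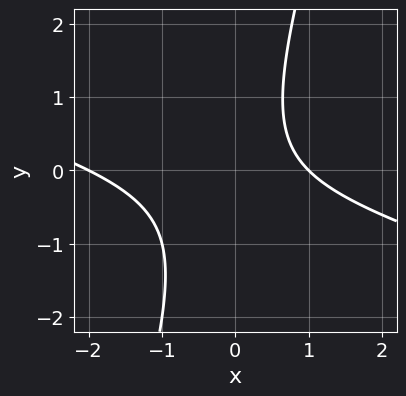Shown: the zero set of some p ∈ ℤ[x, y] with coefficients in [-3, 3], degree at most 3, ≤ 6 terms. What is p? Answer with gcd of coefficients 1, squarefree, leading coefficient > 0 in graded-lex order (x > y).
(a) deg p = 2.
(b) Observable constraints: it misses every integer gridline on the y-axis; among the integer gridlines, it crosses the x-axis at x ∈ {-2, 1}.
(c) Matching integer coefficients to the picture gives p.

x^2 + 3*x*y - y^2 + x - 2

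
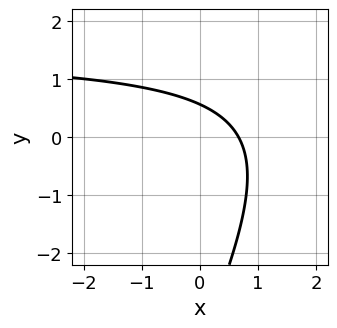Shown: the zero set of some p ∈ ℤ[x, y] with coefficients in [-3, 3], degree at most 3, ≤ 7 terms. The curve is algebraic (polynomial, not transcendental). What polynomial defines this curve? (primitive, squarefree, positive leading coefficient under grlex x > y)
First, deg p = 2. No degree-1 curve has this shape.
Finally, the integer polynomial consistent with all of this is the stated p.

2*x*y - y^2 - 3*x - 3*y + 2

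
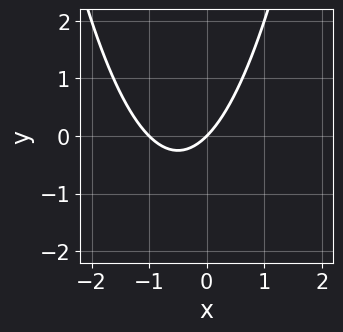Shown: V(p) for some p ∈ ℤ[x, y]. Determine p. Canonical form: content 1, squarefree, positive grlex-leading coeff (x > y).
x^2 + x - y

First, deg p = 2. A generic line meets the curve in up to 2 points.
Then, checking where it meets the axes: among the integer gridlines, it crosses the x-axis at x ∈ {-1, 0}; it meets the y-axis at y = 0 (among the integer gridlines).
Finally, together with the visible shape, these determine p as stated.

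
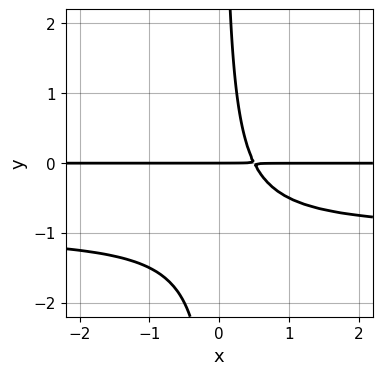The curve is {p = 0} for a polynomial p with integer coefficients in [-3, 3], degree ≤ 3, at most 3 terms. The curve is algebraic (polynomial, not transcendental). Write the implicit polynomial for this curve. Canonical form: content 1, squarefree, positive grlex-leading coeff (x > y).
(a) deg p = 3. No degree-2 curve has this shape.
(b) Checking where it meets the axes: the visible x-axis segment lies entirely on the curve; one y-axis crossing is at y = 0.
(c) Assembling these constraints gives the stated polynomial.

2*x*y^2 + 2*x*y - y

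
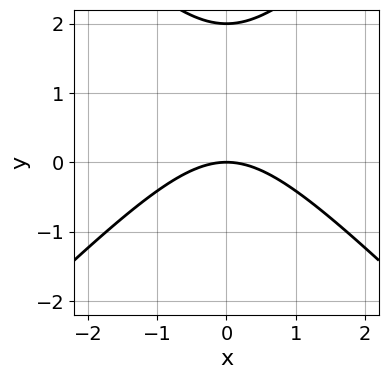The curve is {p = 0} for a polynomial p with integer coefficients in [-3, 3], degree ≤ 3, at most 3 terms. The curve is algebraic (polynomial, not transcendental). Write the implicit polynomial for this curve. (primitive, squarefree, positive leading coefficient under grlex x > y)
First, deg p = 2.
Then, symmetries: the x ↦ −x reflection is a symmetry, so x appears only in even powers.
Next, reading off the gridlines: it crosses the x-axis at the gridline x = 0; among the integer gridlines, it crosses the y-axis at y ∈ {0, 2}.
Finally, solving for integer coefficients yields p as stated.

x^2 - y^2 + 2*y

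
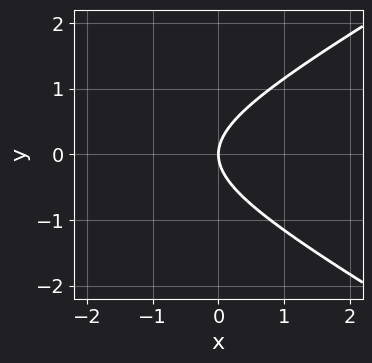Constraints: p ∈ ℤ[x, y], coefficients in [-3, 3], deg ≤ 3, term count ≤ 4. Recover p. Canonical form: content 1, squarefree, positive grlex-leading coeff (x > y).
Degree: no degree-1 curve has this shape, so deg p = 2.
Symmetries: the y ↦ −y reflection is a symmetry, so y appears only in even powers.
Observable constraints: one y-axis crossing is at y = 0; it meets the x-axis at x = 0 (among the integer gridlines).
Solving for integer coefficients yields p as stated.

x^2 - 3*y^2 + 3*x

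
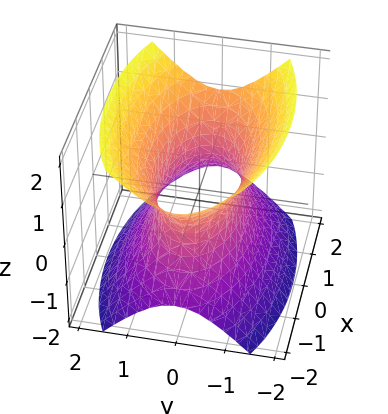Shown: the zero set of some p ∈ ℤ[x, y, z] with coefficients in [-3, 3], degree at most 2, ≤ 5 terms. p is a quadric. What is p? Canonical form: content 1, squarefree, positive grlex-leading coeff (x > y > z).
x^2 + 3*y^2 - 2*z^2 - 2

1. deg p = 2. An hourglass — one-sheet hyperboloid; a quadric.
2. Symmetries: it's symmetric under z → −z, forcing even powers of z; it's symmetric under y → −y, forcing even powers of y; it's symmetric under x → −x, forcing even powers of x.
3. From the visible intercepts: no z-intercept at any integer in the box.
4. Fitting integer coefficients to these (and the overall shape) gives p.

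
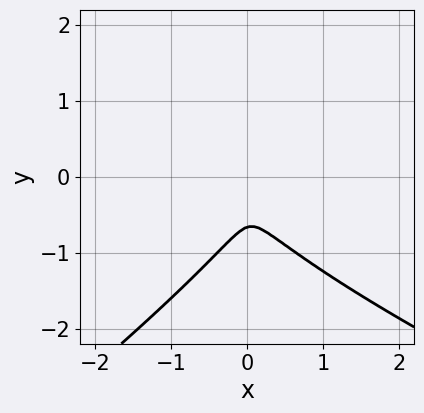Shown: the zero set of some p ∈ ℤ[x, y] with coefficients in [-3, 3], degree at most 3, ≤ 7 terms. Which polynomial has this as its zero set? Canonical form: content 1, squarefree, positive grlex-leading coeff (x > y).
x^2*y + x*y^2 - 3*y^3 - 3*x^2 - 2*y^2

First, degree: no degree-2 curve has this shape, so deg p = 3.
Finally, solving for integer coefficients yields p as stated.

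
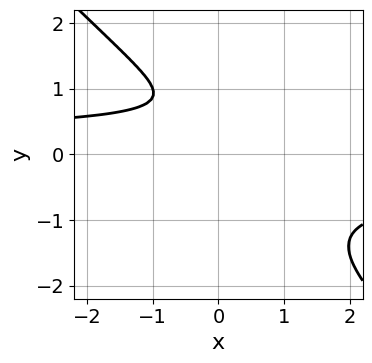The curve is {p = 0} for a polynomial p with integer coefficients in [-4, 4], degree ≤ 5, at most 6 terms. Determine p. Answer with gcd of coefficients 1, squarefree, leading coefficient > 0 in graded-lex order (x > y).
3*x*y^3 + 3*y^4 - 2*y + 2

The degree is 4 — a generic line meets the curve in up to 4 points.
Against the integer gridlines: it misses every integer gridline on the x-axis; it misses every integer gridline on the y-axis.
Assembling these constraints gives the stated polynomial.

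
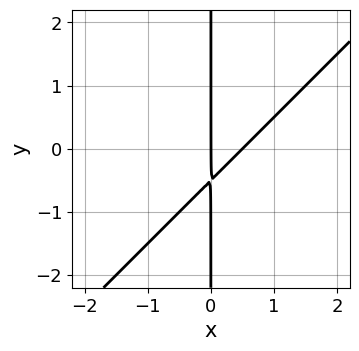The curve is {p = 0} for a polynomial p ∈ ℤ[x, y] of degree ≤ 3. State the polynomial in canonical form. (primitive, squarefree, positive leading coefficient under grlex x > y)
The degree is 2 — the shape is more complex than any degree-1 curve.
Reading off the gridlines: one x-axis crossing is at x = 0; the visible y-axis segment lies entirely on the curve.
Fitting integer coefficients to these (and the overall shape) gives p.

2*x^2 - 2*x*y - x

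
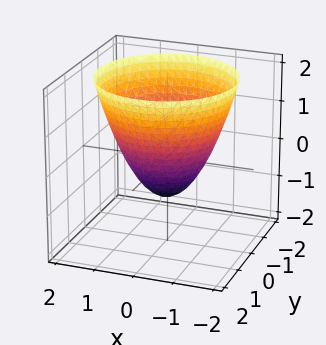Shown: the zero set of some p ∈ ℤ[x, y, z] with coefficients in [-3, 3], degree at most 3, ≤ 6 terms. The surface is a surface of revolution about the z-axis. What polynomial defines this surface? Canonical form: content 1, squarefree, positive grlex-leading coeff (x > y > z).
(a) Degree: the shape is more complex than any degree-1 surface, so deg p = 2.
(b) Symmetry: the surface is invariant under rotation about z: p = q(x² + y², z).
(c) Reading off the gridlines: the x-axis gridline crossings are at x ∈ {-1, 1}; one z-axis crossing is at z = -1; among the integer gridlines, it crosses the y-axis at y ∈ {-1, 1}; a circular section at z = 1 has radius between 1 and 2.
(d) Matching integer coefficients to the picture gives p.

x^2 + y^2 - z - 1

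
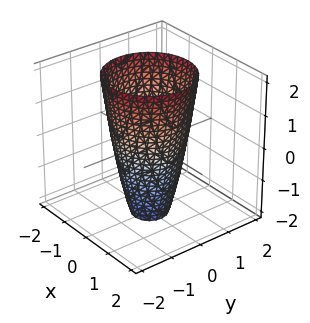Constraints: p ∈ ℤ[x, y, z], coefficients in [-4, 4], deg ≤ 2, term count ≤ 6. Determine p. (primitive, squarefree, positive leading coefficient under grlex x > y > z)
1. Degree: the shape is more complex than any degree-1 surface, so deg p = 2.
2. Symmetry: every cross-section ⟂ z is a circle, so x, y appear only via x² + y².
3. From the visible intercepts: it misses every integer gridline on the z-axis; the y-axis gridline crossings are at y ∈ {-1, 1}; among the integer gridlines, it crosses the x-axis at x ∈ {-1, 1}.
4. These observations pin down the coefficients.

3*x^2 + 3*y^2 - z - 3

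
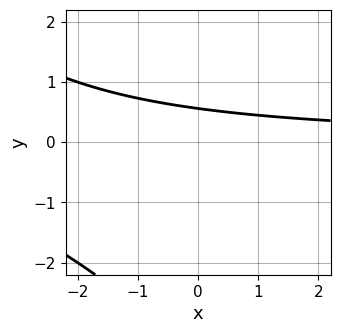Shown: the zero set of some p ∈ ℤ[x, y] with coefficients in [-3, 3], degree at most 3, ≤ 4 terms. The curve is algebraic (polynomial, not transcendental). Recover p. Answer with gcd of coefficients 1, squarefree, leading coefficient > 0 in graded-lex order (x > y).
x*y + y^2 + 3*y - 2

Degree: no degree-1 curve has this shape, so deg p = 2.
Against the integer gridlines: the curve avoids every integer x-axis point in the box.
Fitting integer coefficients to these (and the overall shape) gives p.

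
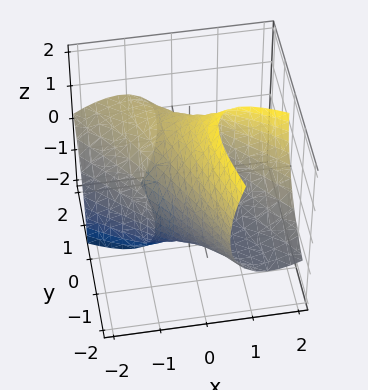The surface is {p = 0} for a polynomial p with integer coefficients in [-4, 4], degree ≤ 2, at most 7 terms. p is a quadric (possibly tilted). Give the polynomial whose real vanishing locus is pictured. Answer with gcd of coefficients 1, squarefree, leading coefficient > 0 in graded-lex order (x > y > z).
2*x^2 + 3*x*y - 2*x*z + y^2 + z^2 - 2

(a) deg p = 2. The shape is more complex than any degree-1 surface.
(b) Against the integer gridlines: among the integer gridlines, it crosses the x-axis at x ∈ {-1, 1}.
(c) Solving for integer coefficients yields p as stated.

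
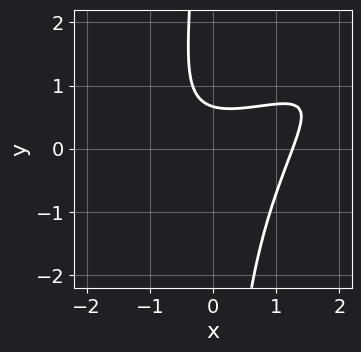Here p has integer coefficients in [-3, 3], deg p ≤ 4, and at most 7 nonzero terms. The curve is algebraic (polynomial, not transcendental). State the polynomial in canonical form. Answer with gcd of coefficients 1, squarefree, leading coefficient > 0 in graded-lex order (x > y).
x^3 - 3*x^2*y + 2*x*y^2 + 3*y - 2

First, the degree is 3 — a generic line meets the curve in up to 3 points.
Finally, solving for integer coefficients yields p as stated.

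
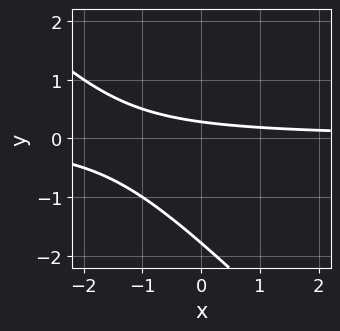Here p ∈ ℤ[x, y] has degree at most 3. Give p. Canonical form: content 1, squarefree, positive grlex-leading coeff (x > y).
2*x*y + 2*y^2 + 3*y - 1

(a) deg p = 2.
(b) From the axis intercepts and sections: no x-intercept at any integer in the box.
(c) Solving for integer coefficients yields p as stated.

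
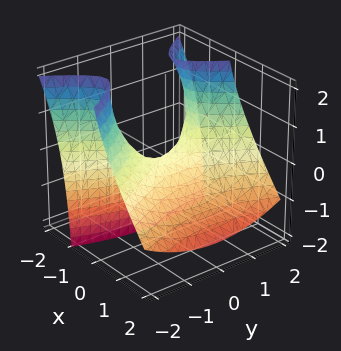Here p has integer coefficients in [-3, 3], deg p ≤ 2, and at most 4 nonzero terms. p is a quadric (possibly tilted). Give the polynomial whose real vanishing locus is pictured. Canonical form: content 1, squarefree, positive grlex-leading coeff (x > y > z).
3*x^2 + 3*x*z - y^2 + 2*z

deg p = 2. A generic line meets the surface in up to 2 points.
From the axis intercepts and sections: one x-axis crossing is at x = 0; one y-axis crossing is at y = 0; it crosses the z-axis at the gridline z = 0.
Together with the visible shape, these determine p as stated.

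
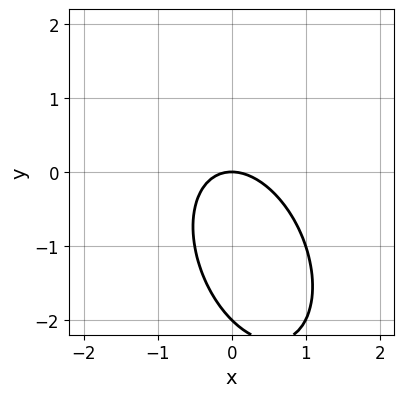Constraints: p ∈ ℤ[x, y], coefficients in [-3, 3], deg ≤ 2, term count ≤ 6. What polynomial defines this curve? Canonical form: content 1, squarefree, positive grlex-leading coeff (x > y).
Degree: the shape is more complex than any degree-1 curve, so deg p = 2.
Against the integer gridlines: the y-axis gridline crossings are at y ∈ {-2, 0}; it crosses the x-axis at the gridline x = 0.
Solving for integer coefficients yields p as stated.

2*x^2 + x*y + y^2 + 2*y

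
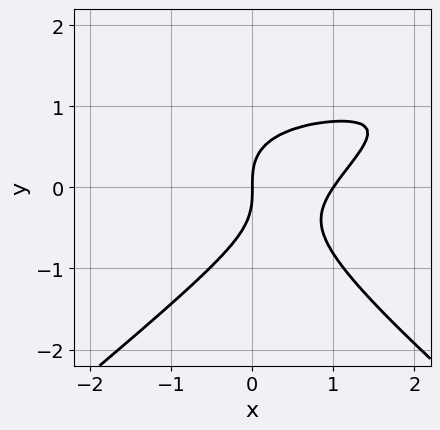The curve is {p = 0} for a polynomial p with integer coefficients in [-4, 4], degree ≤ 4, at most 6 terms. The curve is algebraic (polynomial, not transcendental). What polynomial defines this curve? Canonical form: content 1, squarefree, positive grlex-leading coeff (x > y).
deg p = 3. A generic line meets the curve in up to 3 points.
Against the integer gridlines: among the integer gridlines, it crosses the x-axis at x ∈ {0, 1}; it crosses the y-axis at the gridline y = 0.
Fitting integer coefficients to these (and the overall shape) gives p.

2*x^2*y - 3*y^3 - 3*x^2 + 3*x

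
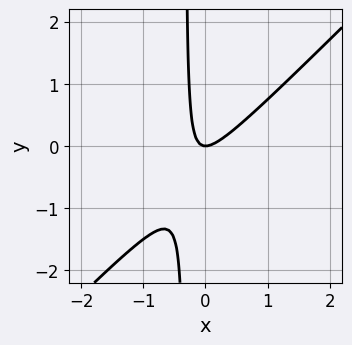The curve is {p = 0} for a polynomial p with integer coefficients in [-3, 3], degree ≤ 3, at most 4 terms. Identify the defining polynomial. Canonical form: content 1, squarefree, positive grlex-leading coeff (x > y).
3*x^2 - 3*x*y - y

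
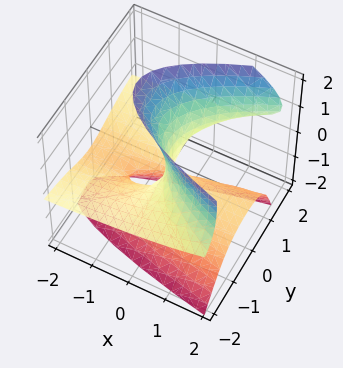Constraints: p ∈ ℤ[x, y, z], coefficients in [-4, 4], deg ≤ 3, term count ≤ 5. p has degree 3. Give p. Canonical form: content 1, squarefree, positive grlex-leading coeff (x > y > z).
The degree is 3 — the shape is more complex than any degree-2 surface.
Checking where it meets the axes: every point of the y-axis in the box is on the surface; it meets the x-axis at x = 0 (among the integer gridlines); one z-axis crossing is at z = 0.
The integer polynomial consistent with all of this is the stated p.

3*y^2*z - y*z^2 - z^3 - 3*x*z - 2*x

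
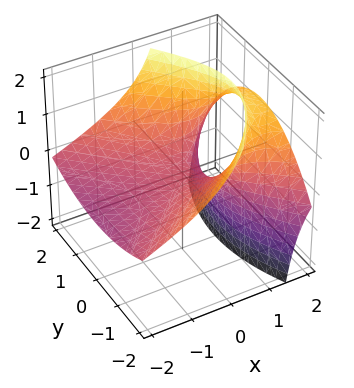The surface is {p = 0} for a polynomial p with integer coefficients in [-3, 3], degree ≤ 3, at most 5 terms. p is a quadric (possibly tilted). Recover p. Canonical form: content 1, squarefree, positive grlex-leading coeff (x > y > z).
deg p = 2. No degree-1 surface has this shape.
Observable constraints: one z-axis crossing is at z = 0; one x-axis crossing is at x = 0; it meets the y-axis at y = 0 (among the integer gridlines).
Solving for integer coefficients yields p as stated.

x^2 - 3*x*z - y^2 + 3*z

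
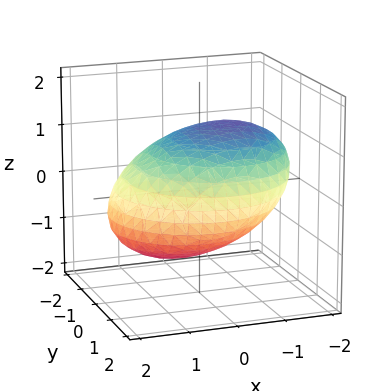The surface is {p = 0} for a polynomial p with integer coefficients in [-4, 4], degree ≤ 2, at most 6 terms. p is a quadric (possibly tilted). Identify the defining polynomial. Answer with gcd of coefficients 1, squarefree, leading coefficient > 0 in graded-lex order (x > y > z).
x^2 + x*z + y^2 + 2*z^2 - 3

1. deg p = 2. No degree-1 surface has this shape.
2. Solving for integer coefficients yields p as stated.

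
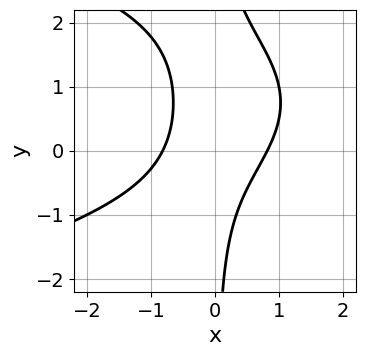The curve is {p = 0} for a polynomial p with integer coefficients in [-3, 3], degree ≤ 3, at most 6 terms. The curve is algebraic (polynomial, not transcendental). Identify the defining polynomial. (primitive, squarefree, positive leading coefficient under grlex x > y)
2*x*y^2 + 3*x^2 - 3*x*y - 2

First, deg p = 3.
Then, against the integer gridlines: it misses every integer gridline on the y-axis.
Finally, the integer polynomial consistent with all of this is the stated p.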